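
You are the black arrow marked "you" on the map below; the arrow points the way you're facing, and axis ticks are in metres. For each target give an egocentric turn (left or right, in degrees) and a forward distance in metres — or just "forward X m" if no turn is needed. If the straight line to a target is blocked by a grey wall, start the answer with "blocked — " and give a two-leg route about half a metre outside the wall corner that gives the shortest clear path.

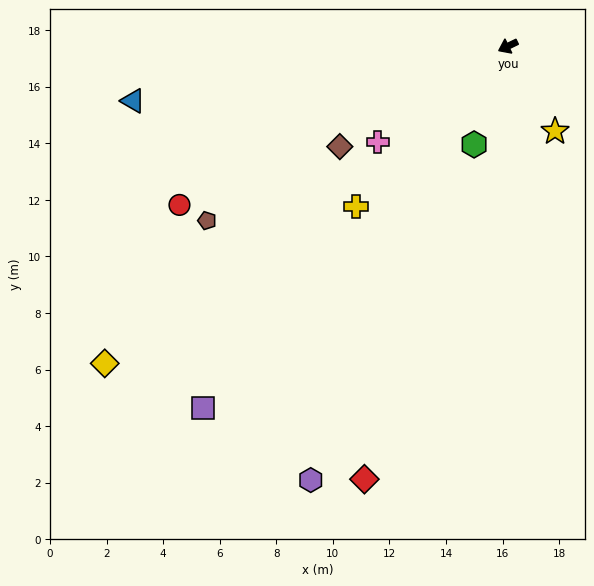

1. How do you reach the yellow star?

turn left 93°, forward 3.4 m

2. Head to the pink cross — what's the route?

turn left 10°, forward 5.7 m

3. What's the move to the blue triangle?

turn right 18°, forward 13.4 m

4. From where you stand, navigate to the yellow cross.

turn left 21°, forward 7.8 m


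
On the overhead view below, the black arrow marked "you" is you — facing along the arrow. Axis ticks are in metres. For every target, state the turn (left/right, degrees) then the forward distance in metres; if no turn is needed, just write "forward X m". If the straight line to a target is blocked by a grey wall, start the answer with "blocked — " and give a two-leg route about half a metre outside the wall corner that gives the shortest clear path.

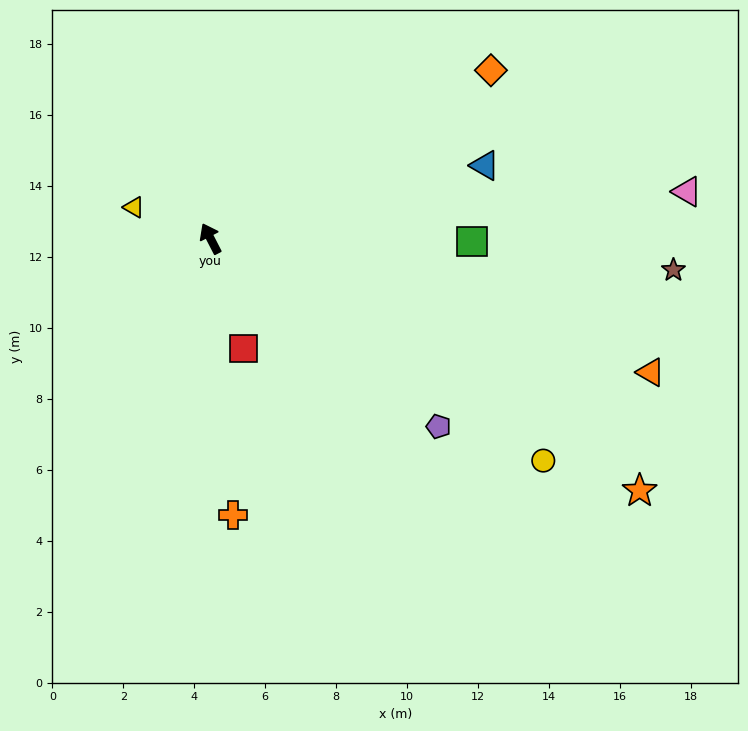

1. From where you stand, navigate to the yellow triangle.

turn left 41°, forward 2.3 m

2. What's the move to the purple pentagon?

turn right 157°, forward 8.3 m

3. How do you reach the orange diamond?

turn right 86°, forward 9.2 m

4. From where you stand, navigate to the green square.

turn right 118°, forward 7.4 m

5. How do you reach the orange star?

turn right 148°, forward 14.0 m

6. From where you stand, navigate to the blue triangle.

turn right 102°, forward 8.0 m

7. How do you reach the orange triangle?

turn right 134°, forward 13.0 m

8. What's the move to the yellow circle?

turn right 151°, forward 11.3 m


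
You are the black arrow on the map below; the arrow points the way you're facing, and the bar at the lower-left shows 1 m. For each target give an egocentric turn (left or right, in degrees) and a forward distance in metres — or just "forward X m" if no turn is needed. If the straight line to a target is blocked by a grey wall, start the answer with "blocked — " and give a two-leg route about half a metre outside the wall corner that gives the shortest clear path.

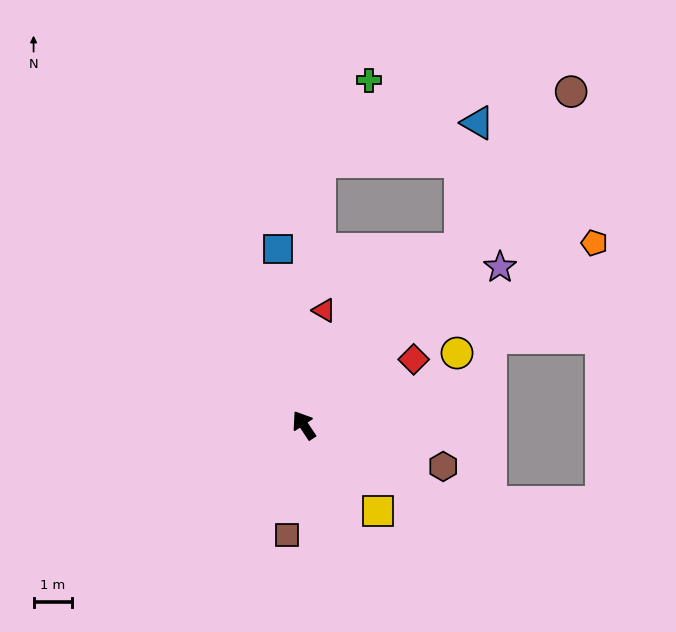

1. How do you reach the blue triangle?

blocked — turn right 75°, forward 6.1 m, then turn left 33°, forward 3.3 m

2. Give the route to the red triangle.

turn right 44°, forward 3.0 m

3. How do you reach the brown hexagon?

turn right 140°, forward 3.8 m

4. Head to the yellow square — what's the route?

turn right 173°, forward 2.9 m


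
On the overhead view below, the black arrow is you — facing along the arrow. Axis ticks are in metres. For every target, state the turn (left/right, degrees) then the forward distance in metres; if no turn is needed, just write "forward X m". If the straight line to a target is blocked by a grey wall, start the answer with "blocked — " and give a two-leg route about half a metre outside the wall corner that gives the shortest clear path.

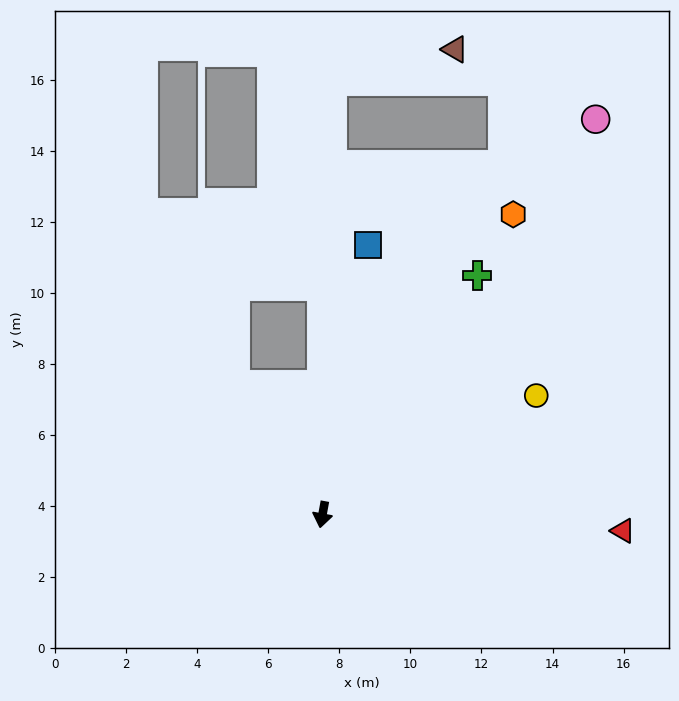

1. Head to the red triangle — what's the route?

turn left 97°, forward 8.5 m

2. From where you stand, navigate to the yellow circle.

turn left 130°, forward 6.9 m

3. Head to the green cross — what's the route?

turn left 157°, forward 8.0 m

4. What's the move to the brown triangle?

blocked — turn right 171°, forward 12.2 m, then turn right 74°, forward 3.6 m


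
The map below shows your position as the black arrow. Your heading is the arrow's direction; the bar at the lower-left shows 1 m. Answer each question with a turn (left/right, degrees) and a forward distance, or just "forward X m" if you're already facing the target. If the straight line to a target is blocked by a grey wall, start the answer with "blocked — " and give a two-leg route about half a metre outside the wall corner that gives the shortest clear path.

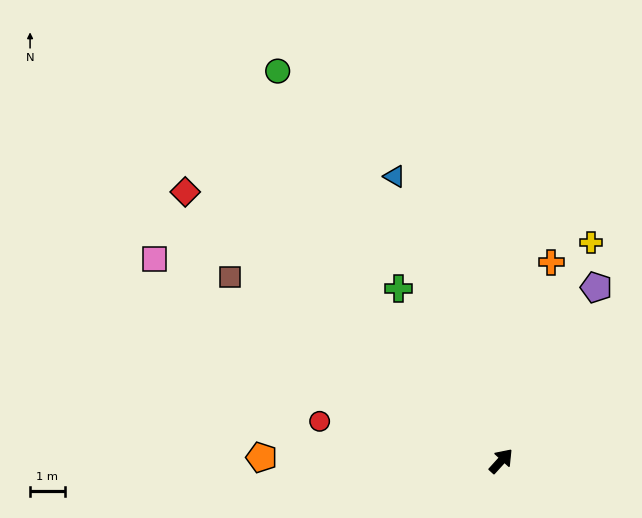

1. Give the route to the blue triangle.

turn left 63°, forward 8.7 m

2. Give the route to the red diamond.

turn left 92°, forward 11.9 m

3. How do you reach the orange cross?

turn left 28°, forward 5.9 m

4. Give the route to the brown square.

turn left 98°, forward 9.4 m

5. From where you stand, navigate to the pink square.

turn left 102°, forward 11.5 m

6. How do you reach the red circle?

turn left 120°, forward 5.3 m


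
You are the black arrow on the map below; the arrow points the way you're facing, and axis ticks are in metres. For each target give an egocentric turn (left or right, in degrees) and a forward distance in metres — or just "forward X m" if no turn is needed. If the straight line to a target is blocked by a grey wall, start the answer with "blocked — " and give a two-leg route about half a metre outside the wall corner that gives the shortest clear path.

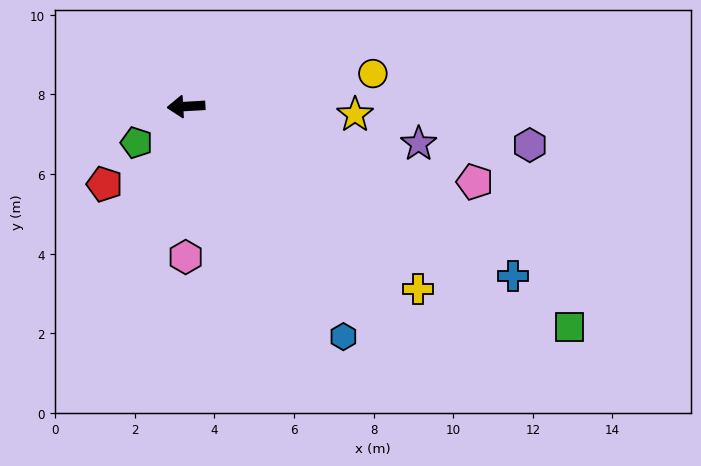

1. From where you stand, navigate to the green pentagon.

turn left 33°, forward 1.5 m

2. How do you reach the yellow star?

turn left 174°, forward 4.3 m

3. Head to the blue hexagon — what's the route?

turn left 121°, forward 7.0 m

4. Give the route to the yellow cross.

turn left 139°, forward 7.4 m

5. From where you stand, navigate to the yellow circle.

turn right 173°, forward 4.8 m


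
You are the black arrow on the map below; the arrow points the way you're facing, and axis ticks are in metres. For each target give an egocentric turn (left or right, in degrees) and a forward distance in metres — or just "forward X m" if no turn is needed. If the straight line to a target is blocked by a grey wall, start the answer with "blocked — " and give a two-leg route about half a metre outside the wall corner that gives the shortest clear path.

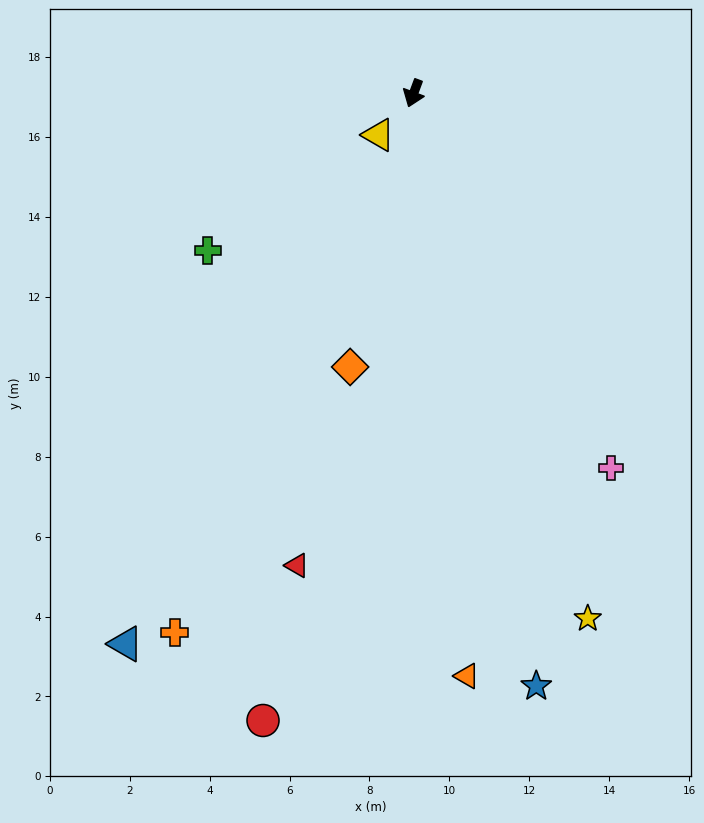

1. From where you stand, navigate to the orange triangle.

turn left 26°, forward 14.6 m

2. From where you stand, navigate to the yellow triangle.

turn right 20°, forward 1.4 m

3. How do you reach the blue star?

turn left 32°, forward 15.2 m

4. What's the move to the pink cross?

turn left 48°, forward 10.6 m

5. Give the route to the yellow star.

turn left 39°, forward 13.9 m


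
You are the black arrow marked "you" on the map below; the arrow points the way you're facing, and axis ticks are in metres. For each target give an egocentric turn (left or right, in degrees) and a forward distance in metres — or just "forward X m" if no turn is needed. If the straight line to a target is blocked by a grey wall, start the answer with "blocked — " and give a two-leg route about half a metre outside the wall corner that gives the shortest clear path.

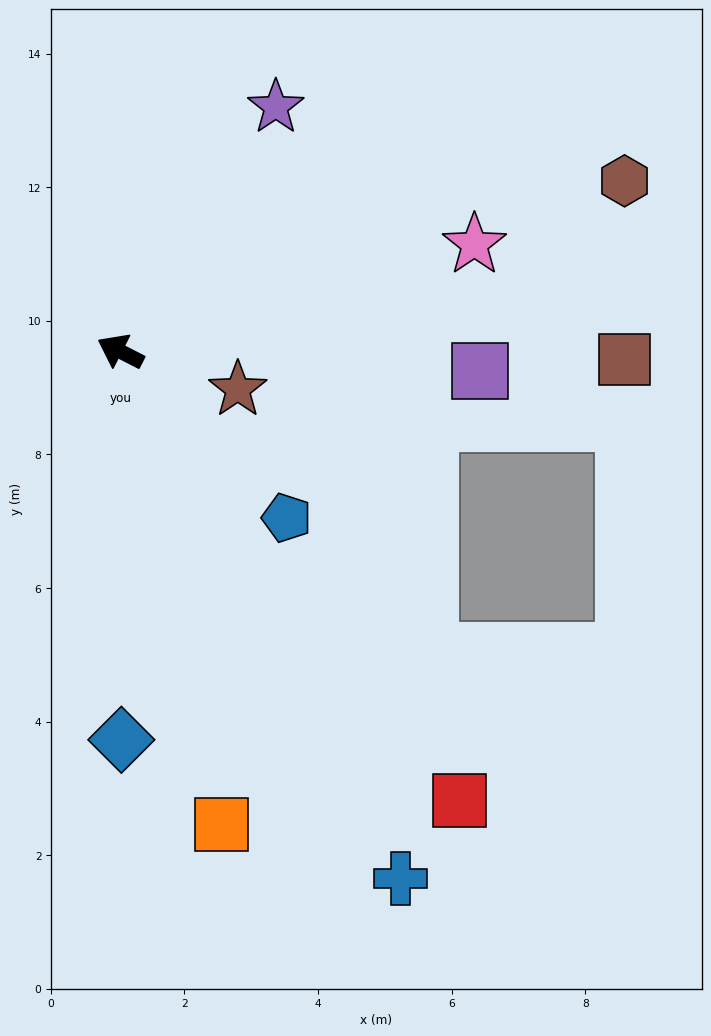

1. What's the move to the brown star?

turn right 171°, forward 1.8 m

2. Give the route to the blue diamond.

turn left 117°, forward 5.8 m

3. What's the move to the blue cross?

turn left 145°, forward 8.9 m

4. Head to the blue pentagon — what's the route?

turn left 162°, forward 3.5 m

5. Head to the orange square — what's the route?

turn left 129°, forward 7.2 m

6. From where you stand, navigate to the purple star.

turn right 95°, forward 4.3 m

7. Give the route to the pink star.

turn right 136°, forward 5.5 m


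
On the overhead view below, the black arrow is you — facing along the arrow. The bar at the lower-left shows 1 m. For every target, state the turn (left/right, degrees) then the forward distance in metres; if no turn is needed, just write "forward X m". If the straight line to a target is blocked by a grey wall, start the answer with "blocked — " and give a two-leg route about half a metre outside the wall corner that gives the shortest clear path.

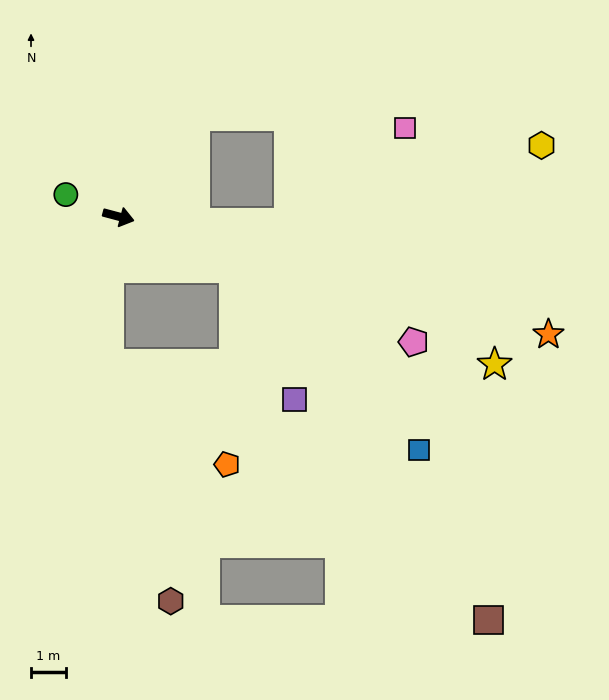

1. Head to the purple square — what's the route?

blocked — turn right 9°, forward 3.6 m, then turn right 41°, forward 4.1 m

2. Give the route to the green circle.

turn left 172°, forward 1.6 m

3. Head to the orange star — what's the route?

forward 12.8 m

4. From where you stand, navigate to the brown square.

blocked — turn right 9°, forward 3.6 m, then turn right 30°, forward 12.4 m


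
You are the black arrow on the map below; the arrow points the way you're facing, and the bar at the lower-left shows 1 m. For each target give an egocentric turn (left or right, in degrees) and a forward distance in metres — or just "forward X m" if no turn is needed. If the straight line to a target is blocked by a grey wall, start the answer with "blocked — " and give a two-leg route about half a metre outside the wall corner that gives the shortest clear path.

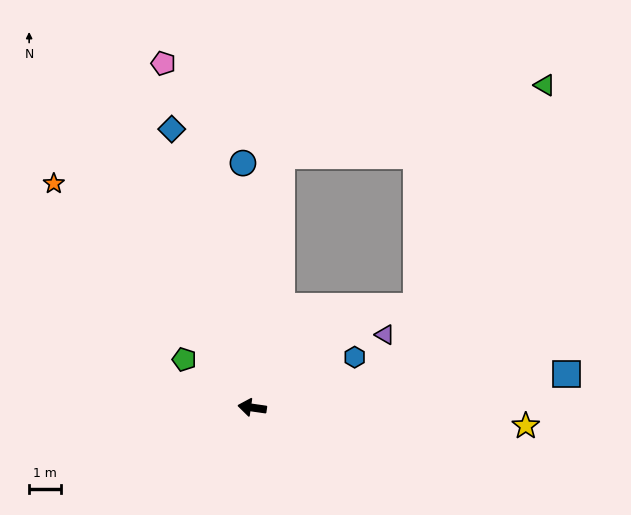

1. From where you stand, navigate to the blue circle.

turn right 80°, forward 7.6 m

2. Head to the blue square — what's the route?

turn right 166°, forward 9.8 m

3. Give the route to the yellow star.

turn right 176°, forward 8.5 m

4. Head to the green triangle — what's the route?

blocked — turn right 88°, forward 7.9 m, then turn right 69°, forward 8.5 m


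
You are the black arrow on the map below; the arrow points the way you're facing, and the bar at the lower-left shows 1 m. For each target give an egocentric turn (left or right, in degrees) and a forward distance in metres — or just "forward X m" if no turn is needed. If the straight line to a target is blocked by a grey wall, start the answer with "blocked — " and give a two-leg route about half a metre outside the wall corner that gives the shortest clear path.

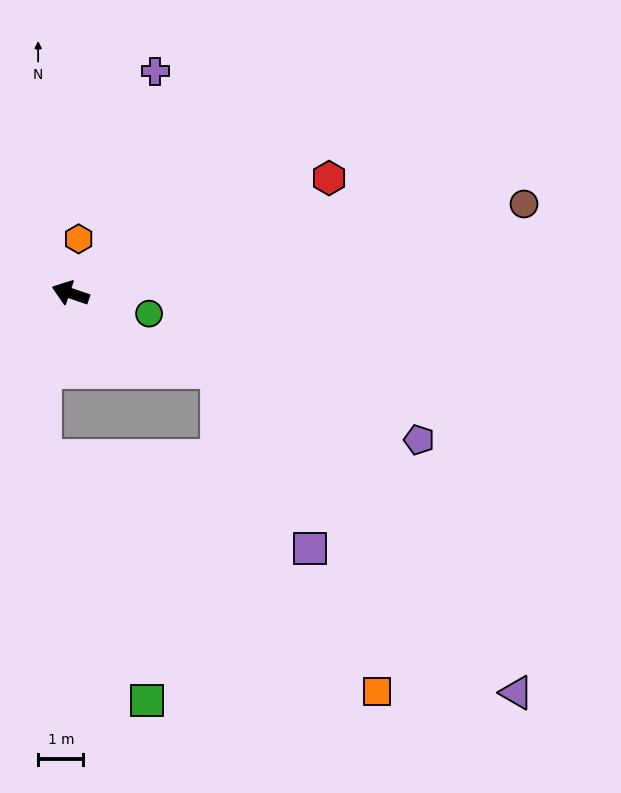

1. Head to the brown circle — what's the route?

turn right 150°, forward 10.2 m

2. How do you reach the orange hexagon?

turn right 80°, forward 1.2 m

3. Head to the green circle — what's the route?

turn right 176°, forward 1.8 m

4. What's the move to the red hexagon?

turn right 137°, forward 6.3 m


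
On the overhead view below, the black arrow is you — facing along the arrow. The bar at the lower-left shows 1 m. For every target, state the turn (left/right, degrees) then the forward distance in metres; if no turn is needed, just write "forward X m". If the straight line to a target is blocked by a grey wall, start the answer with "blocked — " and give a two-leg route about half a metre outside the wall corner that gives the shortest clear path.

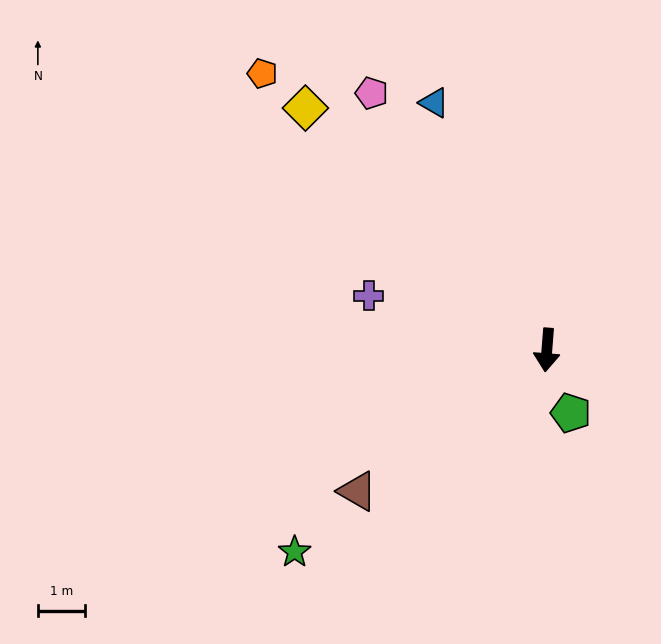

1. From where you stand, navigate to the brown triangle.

turn right 49°, forward 5.0 m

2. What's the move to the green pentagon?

turn left 25°, forward 1.4 m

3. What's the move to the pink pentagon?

turn right 141°, forward 6.6 m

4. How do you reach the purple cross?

turn right 102°, forward 4.0 m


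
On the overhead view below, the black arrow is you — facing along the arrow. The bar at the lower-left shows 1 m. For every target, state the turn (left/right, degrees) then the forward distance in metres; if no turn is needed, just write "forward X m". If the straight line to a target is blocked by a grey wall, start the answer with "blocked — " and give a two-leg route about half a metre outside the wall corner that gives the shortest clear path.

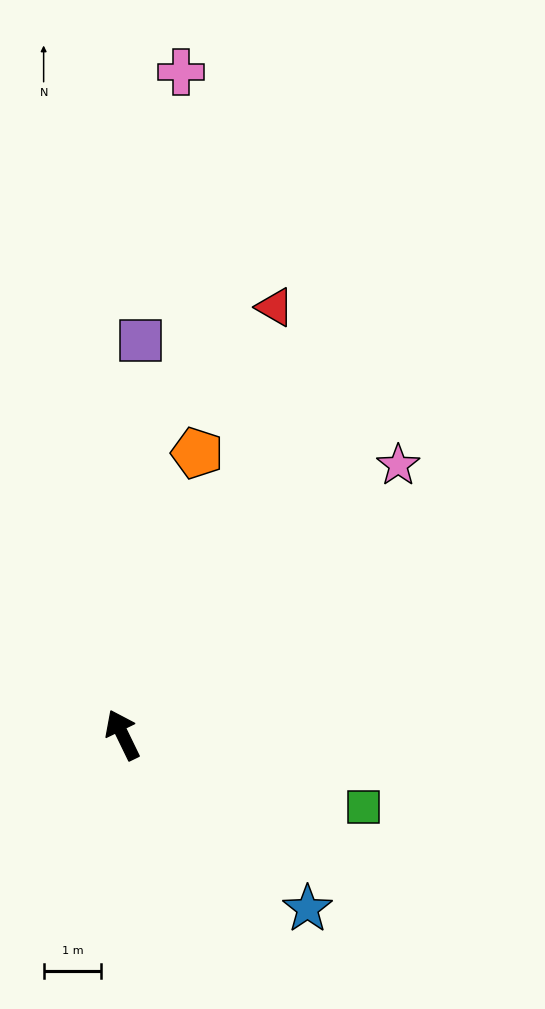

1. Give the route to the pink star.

turn right 72°, forward 6.7 m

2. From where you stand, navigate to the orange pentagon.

turn right 41°, forward 5.1 m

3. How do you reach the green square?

turn right 133°, forward 4.4 m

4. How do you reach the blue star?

turn right 159°, forward 4.4 m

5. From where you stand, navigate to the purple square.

turn right 29°, forward 6.8 m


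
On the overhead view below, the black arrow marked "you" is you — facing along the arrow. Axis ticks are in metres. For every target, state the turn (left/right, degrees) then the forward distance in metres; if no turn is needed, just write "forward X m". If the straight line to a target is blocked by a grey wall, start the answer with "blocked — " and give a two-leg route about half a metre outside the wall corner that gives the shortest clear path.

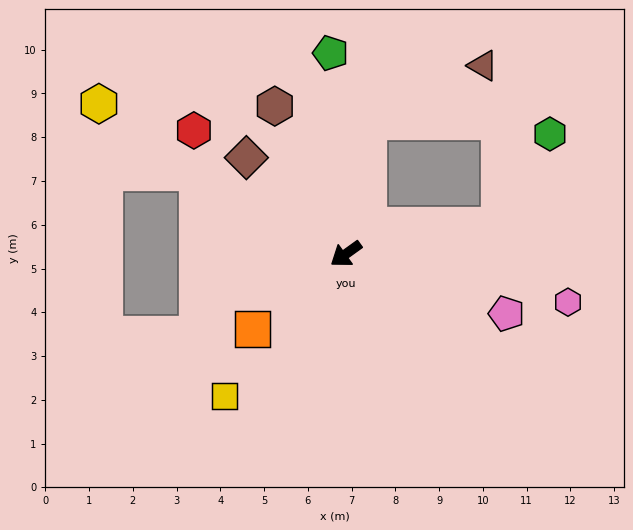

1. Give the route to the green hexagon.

blocked — turn left 155°, forward 3.6 m, then turn left 51°, forward 2.4 m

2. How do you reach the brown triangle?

blocked — turn right 135°, forward 3.1 m, then turn right 55°, forward 2.9 m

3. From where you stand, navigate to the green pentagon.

turn right 121°, forward 4.6 m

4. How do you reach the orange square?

turn left 3°, forward 2.7 m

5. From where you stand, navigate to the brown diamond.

turn right 80°, forward 3.2 m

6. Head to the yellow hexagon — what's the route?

turn right 67°, forward 6.6 m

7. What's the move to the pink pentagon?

turn left 124°, forward 3.9 m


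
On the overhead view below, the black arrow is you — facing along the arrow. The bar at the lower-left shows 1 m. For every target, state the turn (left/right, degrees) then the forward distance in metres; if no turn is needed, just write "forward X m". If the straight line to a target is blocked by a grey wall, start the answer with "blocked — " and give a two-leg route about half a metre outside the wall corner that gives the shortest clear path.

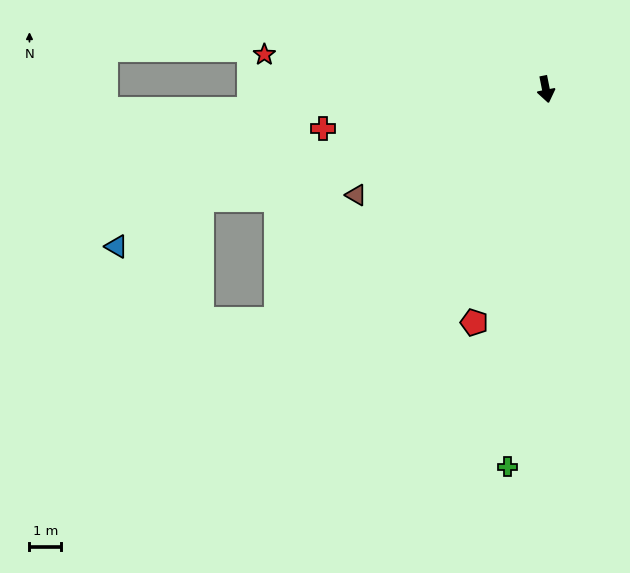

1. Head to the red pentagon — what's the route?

turn right 28°, forward 7.7 m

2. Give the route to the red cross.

turn right 91°, forward 7.2 m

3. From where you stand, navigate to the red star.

turn right 108°, forward 9.0 m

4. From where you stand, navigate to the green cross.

turn right 17°, forward 12.0 m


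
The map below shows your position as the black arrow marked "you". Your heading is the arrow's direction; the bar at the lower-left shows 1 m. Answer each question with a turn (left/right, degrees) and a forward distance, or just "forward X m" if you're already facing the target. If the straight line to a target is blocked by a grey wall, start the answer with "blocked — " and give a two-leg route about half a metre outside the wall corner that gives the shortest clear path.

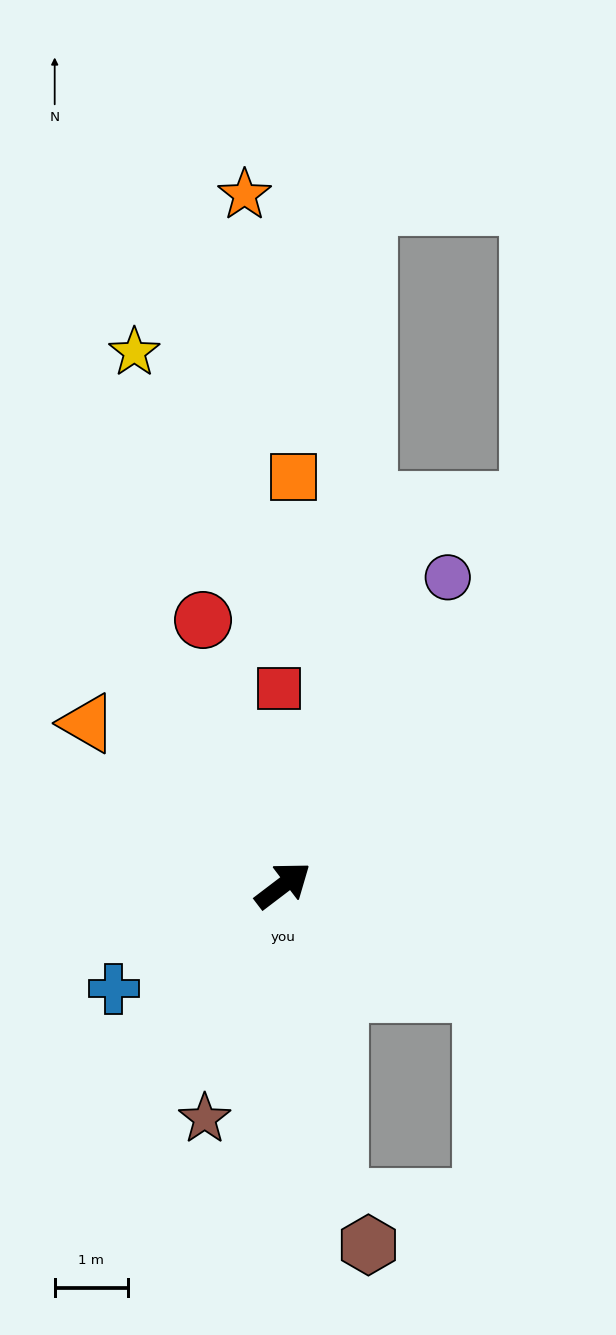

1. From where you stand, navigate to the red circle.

turn left 70°, forward 3.8 m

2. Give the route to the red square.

turn left 54°, forward 2.7 m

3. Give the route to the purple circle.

turn left 25°, forward 4.8 m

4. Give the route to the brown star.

turn right 146°, forward 3.4 m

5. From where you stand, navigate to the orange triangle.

turn left 103°, forward 3.5 m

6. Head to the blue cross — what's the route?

turn left 174°, forward 2.7 m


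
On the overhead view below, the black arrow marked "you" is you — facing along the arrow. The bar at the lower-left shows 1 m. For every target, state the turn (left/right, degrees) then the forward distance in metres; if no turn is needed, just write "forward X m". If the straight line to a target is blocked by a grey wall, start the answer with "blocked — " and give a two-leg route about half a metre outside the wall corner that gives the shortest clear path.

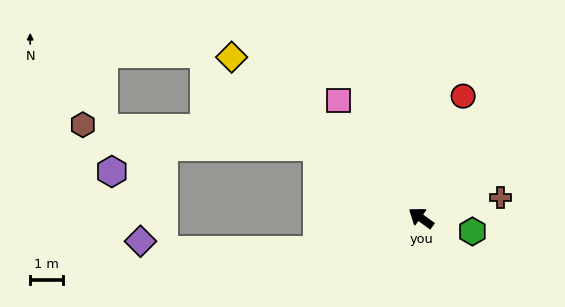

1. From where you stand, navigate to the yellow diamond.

turn right 4°, forward 7.5 m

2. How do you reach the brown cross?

turn right 130°, forward 2.5 m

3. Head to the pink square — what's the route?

turn right 19°, forward 4.3 m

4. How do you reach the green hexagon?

turn right 159°, forward 1.6 m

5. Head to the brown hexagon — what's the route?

blocked — forward 3.8 m, then turn left 31°, forward 7.1 m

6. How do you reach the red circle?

turn right 73°, forward 3.9 m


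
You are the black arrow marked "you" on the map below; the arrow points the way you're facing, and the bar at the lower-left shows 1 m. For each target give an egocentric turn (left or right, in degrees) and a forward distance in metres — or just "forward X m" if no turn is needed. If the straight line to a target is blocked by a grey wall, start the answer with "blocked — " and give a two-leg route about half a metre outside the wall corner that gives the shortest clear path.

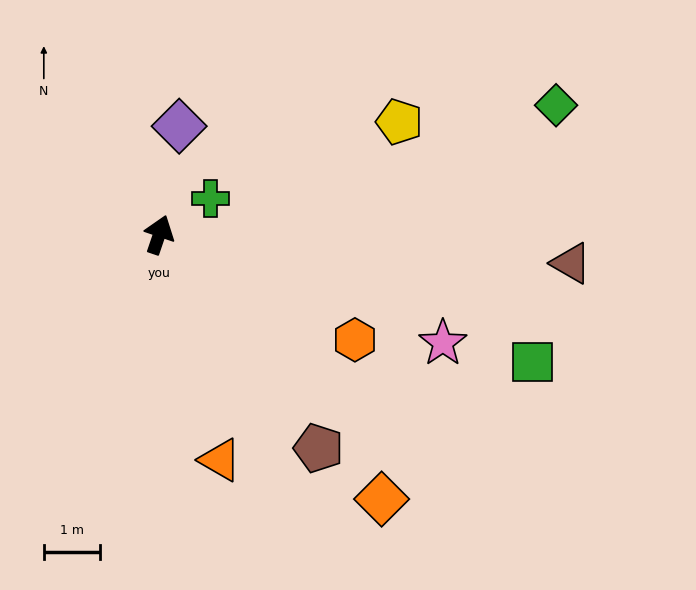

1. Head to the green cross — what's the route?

turn right 36°, forward 1.1 m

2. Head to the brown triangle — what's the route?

turn right 75°, forward 7.3 m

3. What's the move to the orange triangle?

turn right 146°, forward 4.1 m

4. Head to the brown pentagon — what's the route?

turn right 124°, forward 4.7 m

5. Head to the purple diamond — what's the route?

turn left 8°, forward 2.0 m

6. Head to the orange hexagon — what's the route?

turn right 99°, forward 3.9 m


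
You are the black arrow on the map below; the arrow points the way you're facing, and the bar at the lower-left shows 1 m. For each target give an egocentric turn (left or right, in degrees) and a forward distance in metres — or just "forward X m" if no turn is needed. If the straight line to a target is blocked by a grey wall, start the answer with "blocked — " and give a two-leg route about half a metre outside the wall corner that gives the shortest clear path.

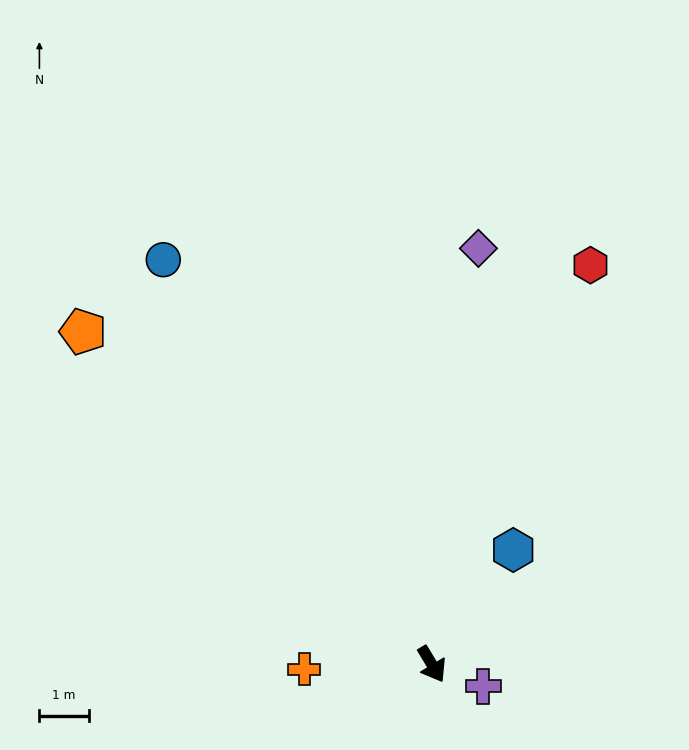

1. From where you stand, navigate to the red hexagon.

turn left 127°, forward 8.7 m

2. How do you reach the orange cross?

turn right 119°, forward 2.6 m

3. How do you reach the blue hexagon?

turn left 114°, forward 2.8 m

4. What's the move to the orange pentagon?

turn right 165°, forward 9.7 m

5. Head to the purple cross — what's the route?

turn left 36°, forward 1.1 m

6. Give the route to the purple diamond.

turn left 143°, forward 8.5 m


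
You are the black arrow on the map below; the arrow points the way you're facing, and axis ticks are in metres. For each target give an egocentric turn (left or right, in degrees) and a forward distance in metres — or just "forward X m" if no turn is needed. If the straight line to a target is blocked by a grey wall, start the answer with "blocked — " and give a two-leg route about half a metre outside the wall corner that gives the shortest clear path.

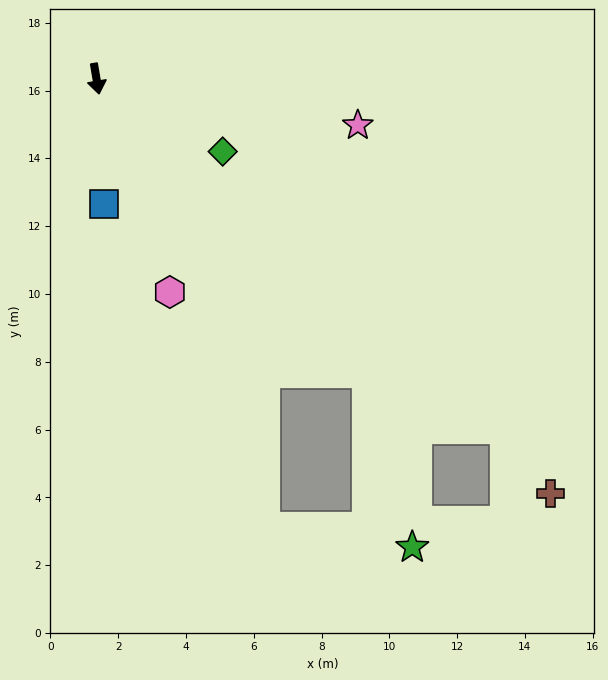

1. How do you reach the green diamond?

turn left 50°, forward 4.3 m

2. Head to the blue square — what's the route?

turn right 6°, forward 3.7 m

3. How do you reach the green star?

blocked — turn left 33°, forward 11.8 m, then turn right 28°, forward 5.3 m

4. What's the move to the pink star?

turn left 70°, forward 7.8 m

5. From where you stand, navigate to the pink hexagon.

turn left 9°, forward 6.7 m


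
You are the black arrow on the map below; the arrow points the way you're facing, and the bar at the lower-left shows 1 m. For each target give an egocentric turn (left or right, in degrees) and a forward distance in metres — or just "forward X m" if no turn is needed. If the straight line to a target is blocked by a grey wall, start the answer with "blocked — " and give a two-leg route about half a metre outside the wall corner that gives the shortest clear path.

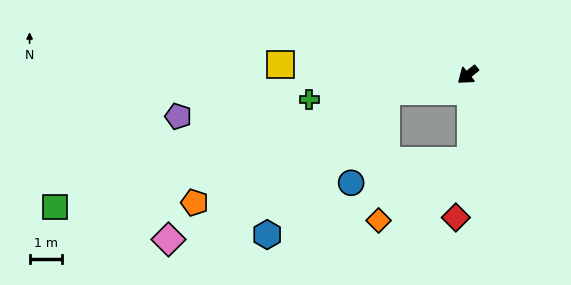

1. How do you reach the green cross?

turn right 30°, forward 4.9 m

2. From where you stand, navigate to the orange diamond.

blocked — turn right 27°, forward 2.5 m, then turn left 74°, forward 4.0 m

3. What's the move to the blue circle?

blocked — turn right 27°, forward 2.5 m, then turn left 57°, forward 3.0 m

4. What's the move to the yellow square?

turn right 42°, forward 5.7 m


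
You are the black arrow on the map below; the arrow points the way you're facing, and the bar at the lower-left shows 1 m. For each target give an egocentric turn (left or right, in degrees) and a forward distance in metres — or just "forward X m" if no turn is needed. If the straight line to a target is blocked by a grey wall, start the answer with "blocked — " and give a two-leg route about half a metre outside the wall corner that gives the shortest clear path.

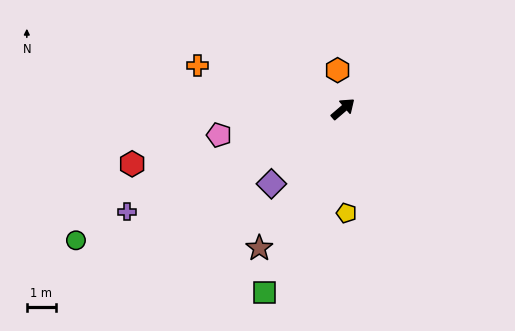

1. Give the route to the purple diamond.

turn right 174°, forward 3.5 m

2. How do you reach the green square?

turn right 154°, forward 6.8 m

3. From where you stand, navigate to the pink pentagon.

turn left 151°, forward 4.3 m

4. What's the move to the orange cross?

turn left 123°, forward 5.2 m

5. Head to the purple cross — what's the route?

turn left 165°, forward 8.2 m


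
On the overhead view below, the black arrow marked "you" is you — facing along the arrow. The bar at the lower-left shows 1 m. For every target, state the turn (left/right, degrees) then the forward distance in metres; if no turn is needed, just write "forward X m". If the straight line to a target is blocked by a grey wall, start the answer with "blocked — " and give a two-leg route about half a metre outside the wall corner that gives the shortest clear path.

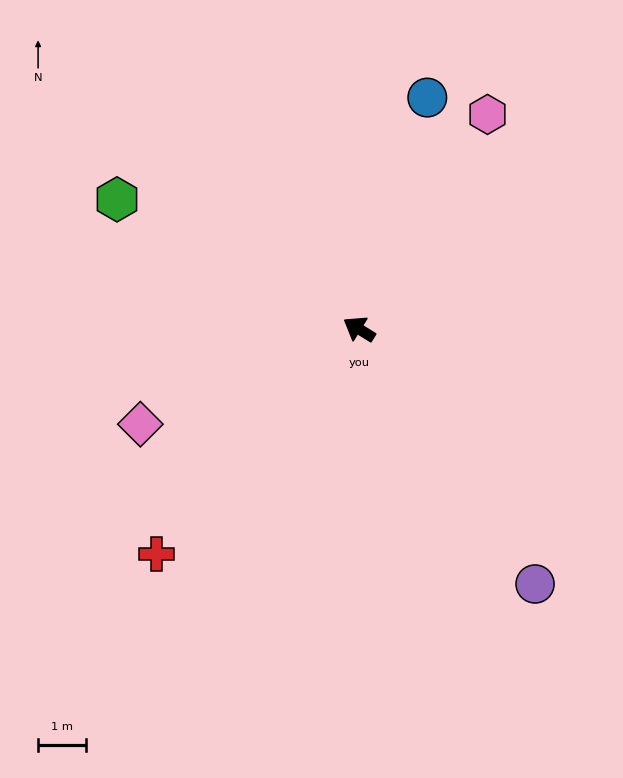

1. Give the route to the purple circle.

turn left 156°, forward 6.4 m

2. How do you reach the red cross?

turn left 80°, forward 6.3 m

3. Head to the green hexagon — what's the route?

turn left 4°, forward 5.7 m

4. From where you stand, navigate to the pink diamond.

turn left 55°, forward 4.9 m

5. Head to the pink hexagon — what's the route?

turn right 89°, forward 5.2 m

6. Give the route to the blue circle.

turn right 75°, forward 5.0 m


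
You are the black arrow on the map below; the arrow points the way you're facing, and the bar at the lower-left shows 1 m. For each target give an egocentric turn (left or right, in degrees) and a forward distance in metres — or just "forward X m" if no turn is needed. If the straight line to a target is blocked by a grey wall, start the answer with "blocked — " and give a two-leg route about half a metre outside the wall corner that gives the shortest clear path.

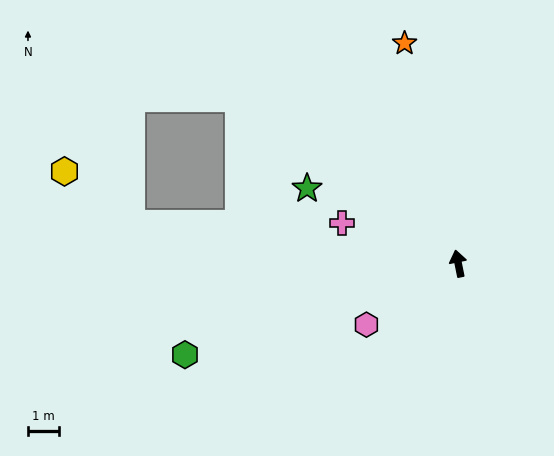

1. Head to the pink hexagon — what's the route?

turn left 112°, forward 3.6 m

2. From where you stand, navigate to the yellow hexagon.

blocked — turn left 72°, forward 10.6 m, then turn right 31°, forward 2.8 m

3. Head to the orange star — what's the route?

turn left 2°, forward 7.3 m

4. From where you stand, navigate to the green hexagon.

turn left 97°, forward 9.3 m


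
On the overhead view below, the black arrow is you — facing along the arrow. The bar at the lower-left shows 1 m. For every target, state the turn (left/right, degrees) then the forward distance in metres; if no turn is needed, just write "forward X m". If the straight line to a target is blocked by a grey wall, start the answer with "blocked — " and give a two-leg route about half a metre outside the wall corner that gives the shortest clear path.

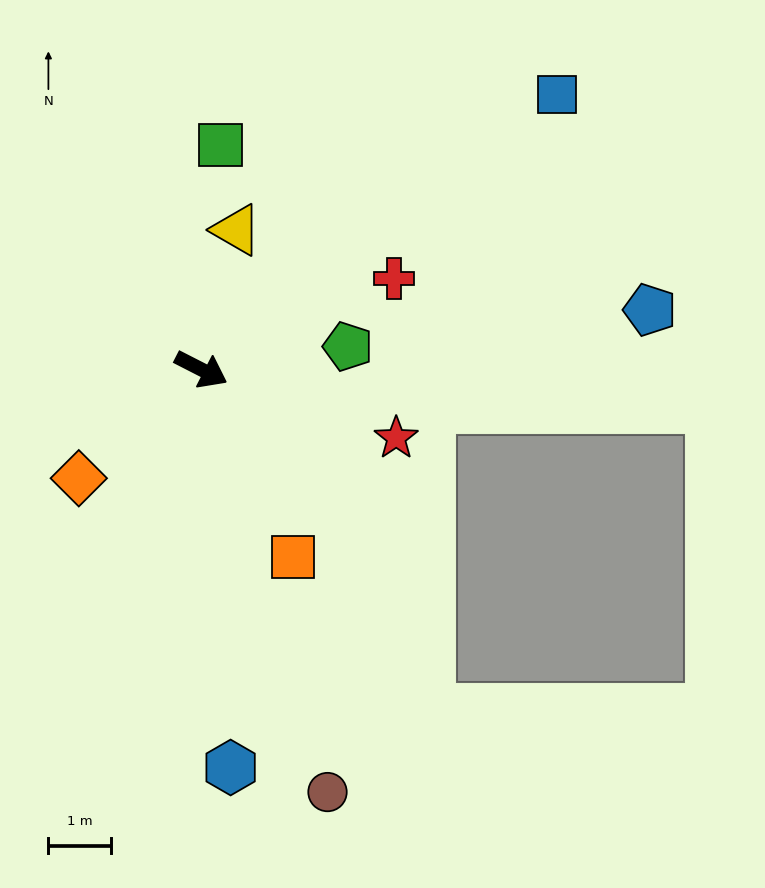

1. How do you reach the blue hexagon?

turn right 59°, forward 6.3 m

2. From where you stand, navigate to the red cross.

turn left 52°, forward 3.4 m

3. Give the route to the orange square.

turn right 37°, forward 3.3 m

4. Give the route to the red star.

turn left 8°, forward 3.3 m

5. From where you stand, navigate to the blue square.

turn left 65°, forward 7.1 m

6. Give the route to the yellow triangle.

turn left 103°, forward 2.3 m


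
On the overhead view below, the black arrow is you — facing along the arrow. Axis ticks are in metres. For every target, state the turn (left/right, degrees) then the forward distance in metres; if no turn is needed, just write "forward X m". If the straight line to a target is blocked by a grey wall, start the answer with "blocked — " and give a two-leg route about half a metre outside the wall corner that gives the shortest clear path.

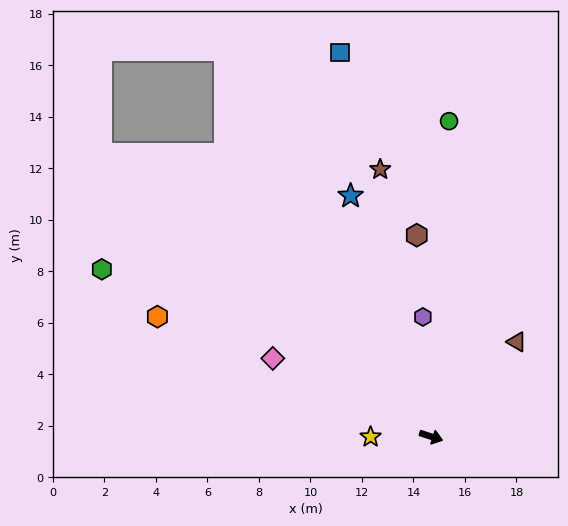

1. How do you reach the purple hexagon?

turn left 112°, forward 4.7 m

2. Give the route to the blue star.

turn left 126°, forward 9.9 m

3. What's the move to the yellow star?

turn right 162°, forward 2.4 m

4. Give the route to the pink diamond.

turn left 172°, forward 6.9 m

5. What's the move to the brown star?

turn left 119°, forward 10.6 m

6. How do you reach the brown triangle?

turn left 66°, forward 5.0 m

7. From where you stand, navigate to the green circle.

turn left 105°, forward 12.3 m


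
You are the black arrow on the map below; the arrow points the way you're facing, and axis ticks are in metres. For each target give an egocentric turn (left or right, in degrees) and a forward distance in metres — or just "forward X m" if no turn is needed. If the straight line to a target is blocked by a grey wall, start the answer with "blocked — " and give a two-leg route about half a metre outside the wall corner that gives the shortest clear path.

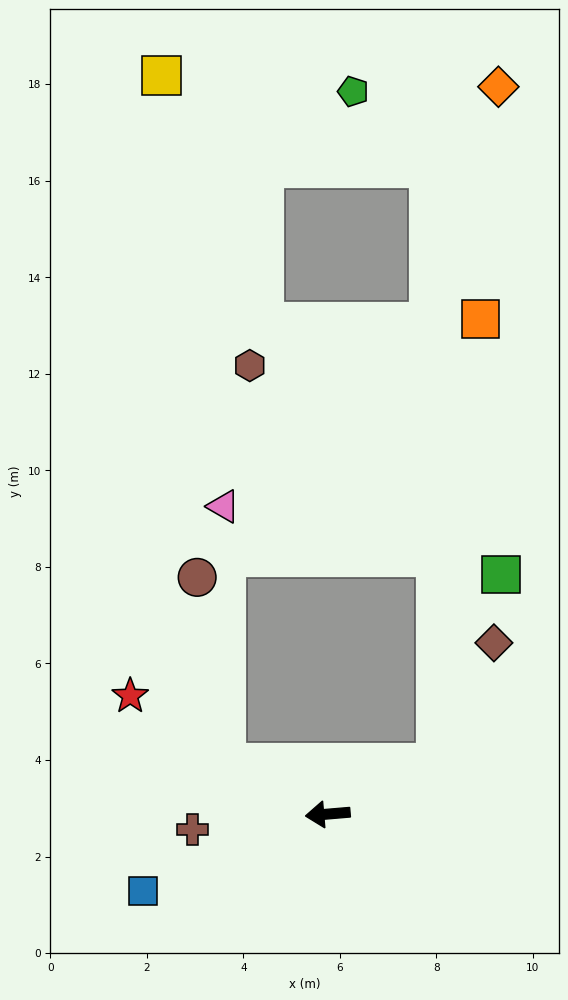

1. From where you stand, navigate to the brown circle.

blocked — turn right 31°, forward 2.4 m, then turn right 55°, forward 3.9 m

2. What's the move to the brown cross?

forward 2.8 m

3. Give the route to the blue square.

turn left 18°, forward 4.1 m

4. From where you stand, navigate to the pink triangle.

blocked — turn right 31°, forward 2.4 m, then turn right 63°, forward 5.3 m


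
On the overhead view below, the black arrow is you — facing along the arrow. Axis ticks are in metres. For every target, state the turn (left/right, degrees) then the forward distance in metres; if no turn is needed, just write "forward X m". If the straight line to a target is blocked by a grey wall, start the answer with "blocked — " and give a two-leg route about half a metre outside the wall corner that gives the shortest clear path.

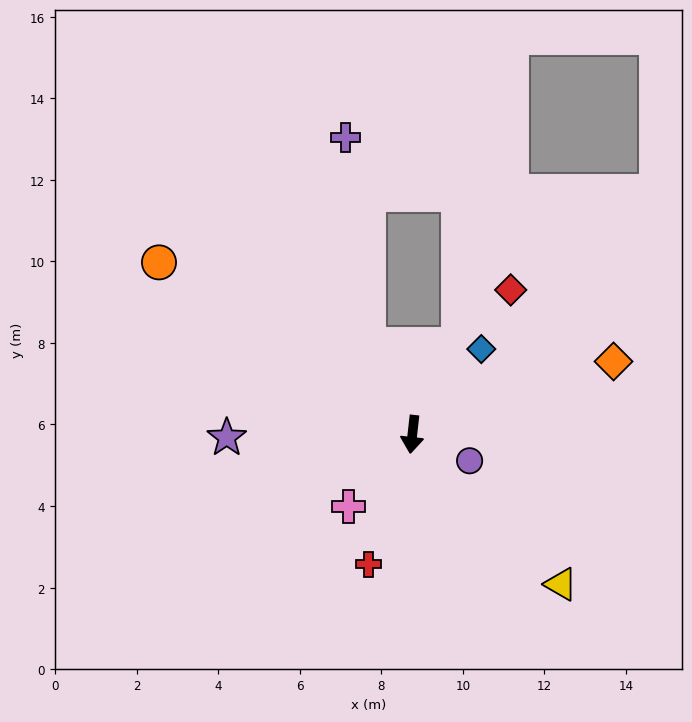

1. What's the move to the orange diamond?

turn left 116°, forward 5.2 m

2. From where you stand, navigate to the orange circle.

turn right 118°, forward 7.5 m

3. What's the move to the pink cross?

turn right 35°, forward 2.4 m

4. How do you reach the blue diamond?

turn left 147°, forward 2.7 m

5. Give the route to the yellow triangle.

turn left 51°, forward 5.2 m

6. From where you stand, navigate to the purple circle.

turn left 72°, forward 1.5 m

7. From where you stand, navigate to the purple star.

turn right 83°, forward 4.6 m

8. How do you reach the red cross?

turn right 12°, forward 3.4 m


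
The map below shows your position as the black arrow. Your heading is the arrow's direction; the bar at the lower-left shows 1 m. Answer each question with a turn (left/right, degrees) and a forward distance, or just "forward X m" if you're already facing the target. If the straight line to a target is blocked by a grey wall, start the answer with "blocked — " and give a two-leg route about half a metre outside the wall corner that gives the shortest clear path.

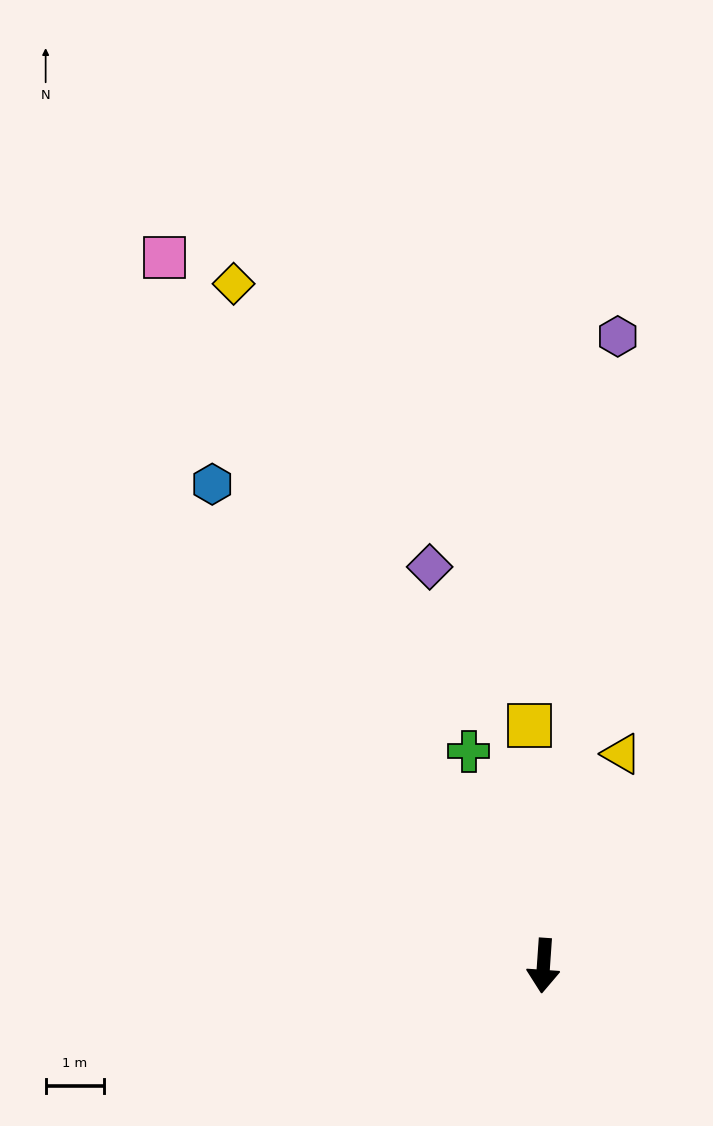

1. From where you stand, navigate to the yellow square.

turn right 173°, forward 4.1 m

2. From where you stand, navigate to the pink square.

turn right 148°, forward 13.7 m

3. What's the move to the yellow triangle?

turn left 164°, forward 3.8 m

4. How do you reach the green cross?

turn right 157°, forward 3.9 m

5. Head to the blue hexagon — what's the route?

turn right 142°, forward 9.9 m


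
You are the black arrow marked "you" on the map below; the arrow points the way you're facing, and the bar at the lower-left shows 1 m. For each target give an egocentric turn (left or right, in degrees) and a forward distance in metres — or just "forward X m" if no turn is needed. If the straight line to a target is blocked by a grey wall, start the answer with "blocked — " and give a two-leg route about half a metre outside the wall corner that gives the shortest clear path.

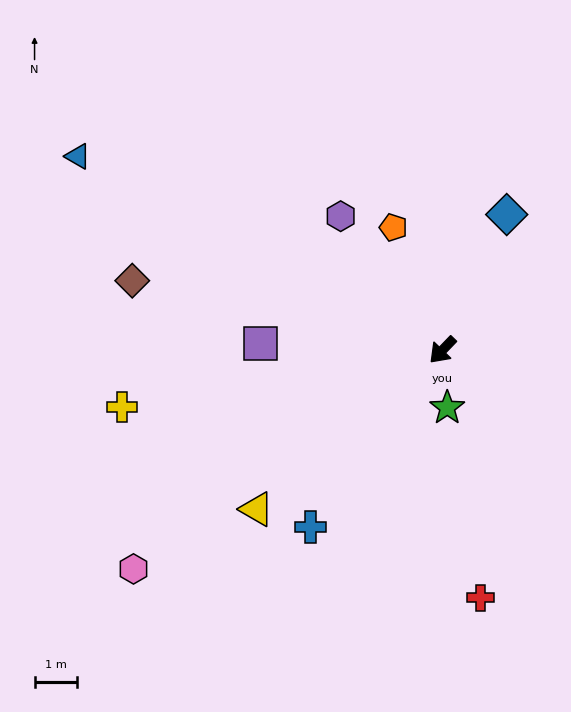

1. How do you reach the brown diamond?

turn right 59°, forward 7.5 m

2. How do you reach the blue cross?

turn left 7°, forward 5.2 m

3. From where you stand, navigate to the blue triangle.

turn right 74°, forward 9.7 m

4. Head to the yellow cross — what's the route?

turn right 36°, forward 7.7 m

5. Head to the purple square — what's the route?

turn right 48°, forward 4.3 m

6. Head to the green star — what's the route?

turn left 49°, forward 1.4 m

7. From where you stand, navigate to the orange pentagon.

turn right 114°, forward 3.1 m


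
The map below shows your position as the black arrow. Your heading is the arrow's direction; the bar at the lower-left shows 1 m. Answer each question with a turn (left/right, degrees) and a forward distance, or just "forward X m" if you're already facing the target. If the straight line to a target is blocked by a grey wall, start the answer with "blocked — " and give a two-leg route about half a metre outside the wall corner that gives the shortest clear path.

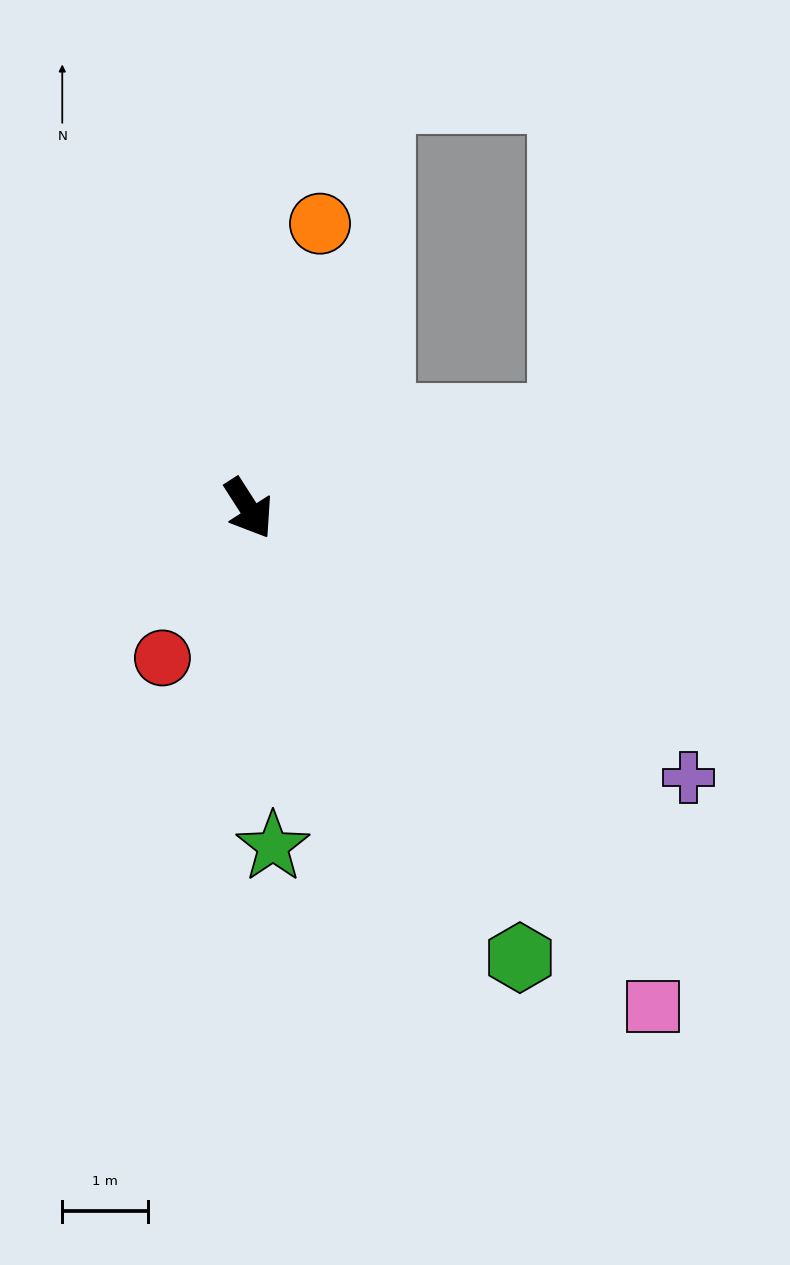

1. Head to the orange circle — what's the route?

turn left 133°, forward 3.4 m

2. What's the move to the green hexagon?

forward 6.1 m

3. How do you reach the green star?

turn right 29°, forward 3.9 m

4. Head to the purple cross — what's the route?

turn left 26°, forward 6.0 m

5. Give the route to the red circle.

turn right 63°, forward 2.0 m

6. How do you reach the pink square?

turn left 6°, forward 7.5 m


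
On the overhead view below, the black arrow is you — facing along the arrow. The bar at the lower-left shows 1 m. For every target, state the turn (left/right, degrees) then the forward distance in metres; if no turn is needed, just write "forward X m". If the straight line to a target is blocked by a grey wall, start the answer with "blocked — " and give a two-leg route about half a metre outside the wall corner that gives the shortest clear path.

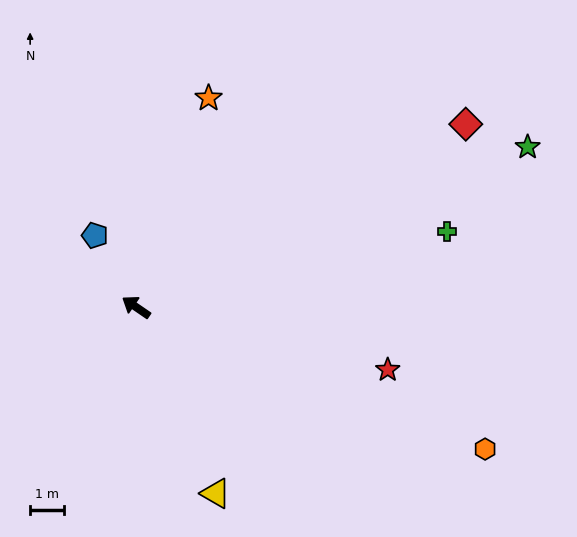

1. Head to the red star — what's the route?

turn right 160°, forward 7.7 m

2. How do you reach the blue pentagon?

turn right 26°, forward 2.5 m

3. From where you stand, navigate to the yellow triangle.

turn left 148°, forward 6.0 m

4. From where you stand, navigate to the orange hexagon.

turn right 168°, forward 11.2 m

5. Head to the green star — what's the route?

turn right 123°, forward 12.6 m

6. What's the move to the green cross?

turn right 132°, forward 9.5 m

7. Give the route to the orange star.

turn right 75°, forward 6.6 m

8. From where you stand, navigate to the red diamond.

turn right 117°, forward 11.2 m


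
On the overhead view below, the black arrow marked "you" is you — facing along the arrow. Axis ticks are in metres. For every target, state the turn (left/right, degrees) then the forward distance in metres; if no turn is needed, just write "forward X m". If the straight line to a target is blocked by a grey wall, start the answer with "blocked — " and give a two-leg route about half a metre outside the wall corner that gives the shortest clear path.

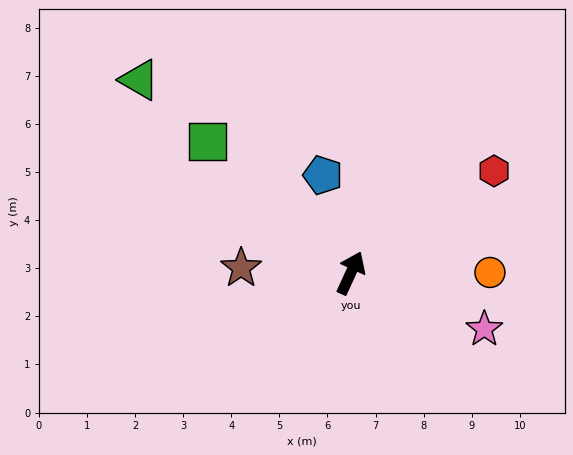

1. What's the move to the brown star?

turn left 112°, forward 2.3 m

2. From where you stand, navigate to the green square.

turn left 72°, forward 4.1 m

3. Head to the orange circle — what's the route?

turn right 65°, forward 2.9 m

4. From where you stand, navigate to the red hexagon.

turn right 30°, forward 3.7 m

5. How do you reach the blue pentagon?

turn left 41°, forward 2.1 m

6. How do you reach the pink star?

turn right 88°, forward 3.0 m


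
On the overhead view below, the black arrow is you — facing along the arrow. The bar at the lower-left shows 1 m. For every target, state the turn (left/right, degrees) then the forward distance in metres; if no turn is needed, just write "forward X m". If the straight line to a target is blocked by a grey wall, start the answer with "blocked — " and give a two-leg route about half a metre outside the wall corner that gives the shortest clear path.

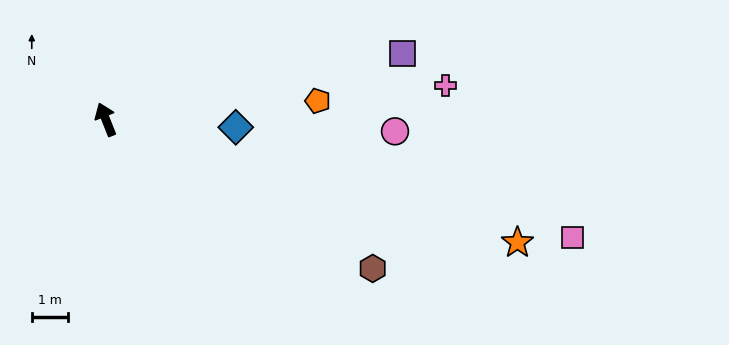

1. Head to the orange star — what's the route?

turn right 128°, forward 11.8 m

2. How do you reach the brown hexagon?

turn right 141°, forward 8.4 m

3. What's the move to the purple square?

turn right 99°, forward 8.3 m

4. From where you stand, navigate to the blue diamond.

turn right 115°, forward 3.6 m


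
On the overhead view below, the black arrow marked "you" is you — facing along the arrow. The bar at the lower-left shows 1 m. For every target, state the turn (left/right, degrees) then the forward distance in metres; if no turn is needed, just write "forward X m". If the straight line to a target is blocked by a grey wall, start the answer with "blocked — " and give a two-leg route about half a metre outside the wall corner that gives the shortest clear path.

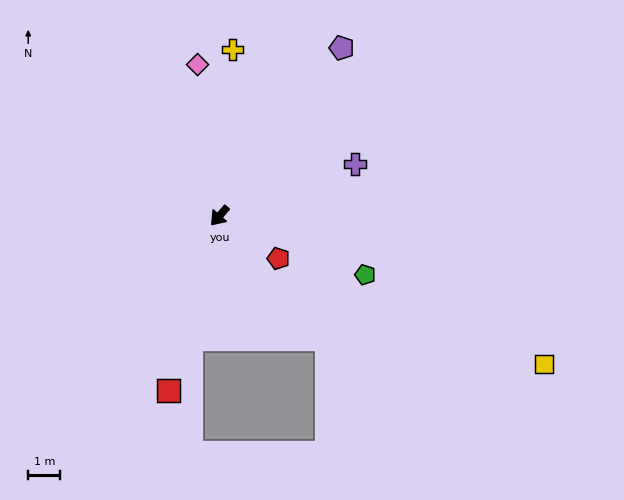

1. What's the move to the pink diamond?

turn right 131°, forward 4.7 m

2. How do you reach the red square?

turn left 25°, forward 5.6 m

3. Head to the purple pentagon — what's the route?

turn right 175°, forward 6.4 m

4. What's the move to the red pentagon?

turn left 95°, forward 2.3 m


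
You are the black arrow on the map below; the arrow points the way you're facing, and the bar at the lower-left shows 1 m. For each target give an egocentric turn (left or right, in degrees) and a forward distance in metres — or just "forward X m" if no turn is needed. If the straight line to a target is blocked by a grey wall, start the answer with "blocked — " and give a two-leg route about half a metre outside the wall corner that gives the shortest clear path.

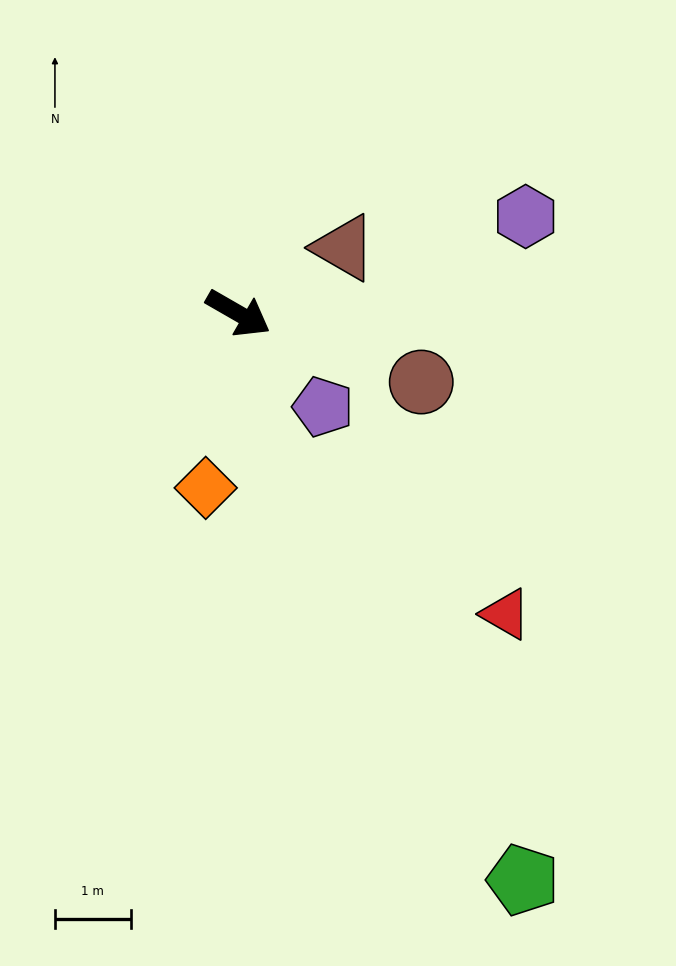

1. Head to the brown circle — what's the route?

turn left 9°, forward 2.6 m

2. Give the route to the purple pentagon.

turn right 18°, forward 1.7 m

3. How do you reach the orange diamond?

turn right 71°, forward 2.3 m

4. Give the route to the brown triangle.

turn left 62°, forward 1.6 m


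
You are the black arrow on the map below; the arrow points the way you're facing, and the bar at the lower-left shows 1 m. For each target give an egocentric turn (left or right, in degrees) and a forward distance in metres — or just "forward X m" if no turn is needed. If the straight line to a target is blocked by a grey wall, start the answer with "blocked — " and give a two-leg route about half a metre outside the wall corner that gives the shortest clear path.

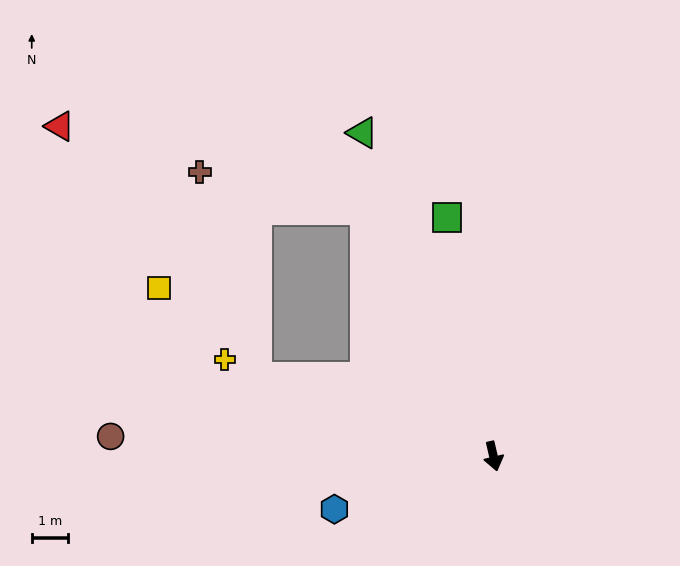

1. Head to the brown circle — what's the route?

turn right 106°, forward 10.6 m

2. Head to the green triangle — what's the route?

turn right 171°, forward 9.7 m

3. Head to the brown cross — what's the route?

blocked — turn right 166°, forward 7.7 m, then turn left 50°, forward 4.7 m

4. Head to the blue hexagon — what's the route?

turn right 85°, forward 4.7 m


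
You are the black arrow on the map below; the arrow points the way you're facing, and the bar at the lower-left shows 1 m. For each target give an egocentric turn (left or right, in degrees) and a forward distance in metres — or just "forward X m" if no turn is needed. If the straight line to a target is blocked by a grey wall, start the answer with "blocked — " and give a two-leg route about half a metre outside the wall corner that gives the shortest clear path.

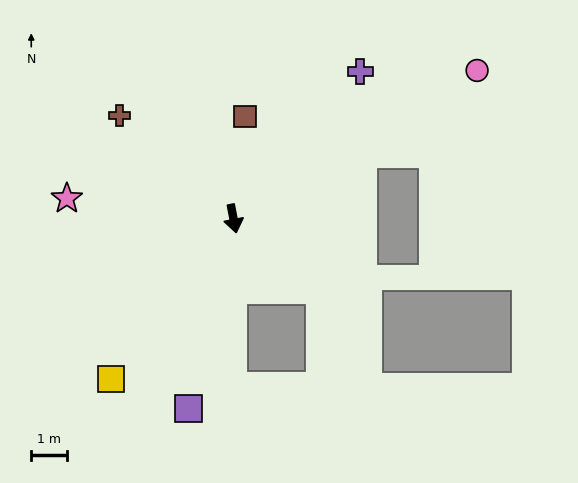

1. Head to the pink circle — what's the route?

turn left 110°, forward 8.0 m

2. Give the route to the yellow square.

turn right 48°, forward 5.7 m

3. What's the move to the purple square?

turn right 24°, forward 5.5 m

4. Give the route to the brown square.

turn left 163°, forward 2.9 m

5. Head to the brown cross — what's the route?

turn right 143°, forward 4.3 m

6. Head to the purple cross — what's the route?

turn left 128°, forward 5.5 m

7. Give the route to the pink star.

turn right 108°, forward 4.7 m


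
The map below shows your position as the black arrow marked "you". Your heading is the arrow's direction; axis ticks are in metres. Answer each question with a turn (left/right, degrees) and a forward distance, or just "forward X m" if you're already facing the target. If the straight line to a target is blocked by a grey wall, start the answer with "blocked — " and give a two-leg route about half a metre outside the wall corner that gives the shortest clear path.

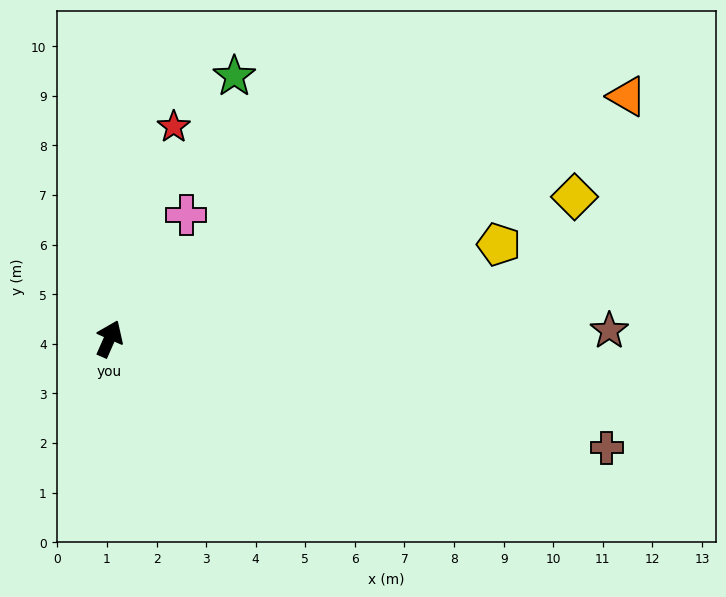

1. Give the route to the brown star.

turn right 65°, forward 10.1 m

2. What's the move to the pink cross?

turn right 8°, forward 2.9 m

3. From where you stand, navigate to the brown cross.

turn right 79°, forward 10.3 m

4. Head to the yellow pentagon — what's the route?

turn right 53°, forward 8.1 m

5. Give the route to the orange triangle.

turn right 41°, forward 11.5 m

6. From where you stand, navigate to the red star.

turn left 7°, forward 4.5 m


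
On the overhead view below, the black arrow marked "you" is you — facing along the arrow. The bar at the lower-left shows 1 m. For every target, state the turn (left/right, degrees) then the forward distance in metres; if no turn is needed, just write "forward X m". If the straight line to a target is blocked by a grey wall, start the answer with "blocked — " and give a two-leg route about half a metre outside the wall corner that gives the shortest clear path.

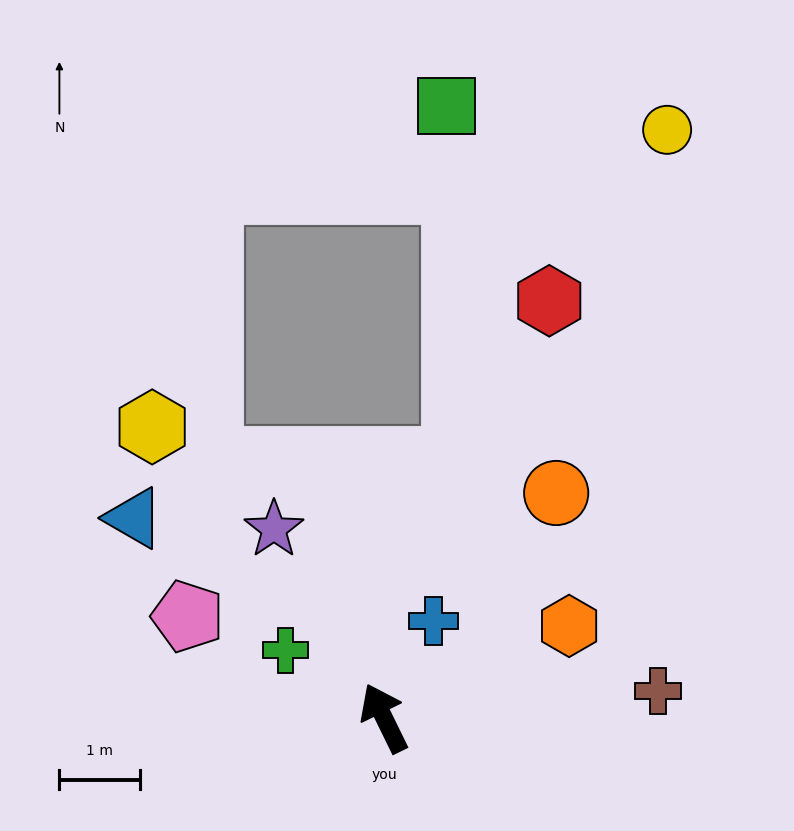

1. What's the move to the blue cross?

turn right 53°, forward 1.4 m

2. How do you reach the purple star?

turn left 4°, forward 2.7 m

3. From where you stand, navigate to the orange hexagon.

turn right 90°, forward 2.6 m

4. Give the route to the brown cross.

turn right 110°, forward 3.4 m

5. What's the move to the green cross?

turn left 30°, forward 1.5 m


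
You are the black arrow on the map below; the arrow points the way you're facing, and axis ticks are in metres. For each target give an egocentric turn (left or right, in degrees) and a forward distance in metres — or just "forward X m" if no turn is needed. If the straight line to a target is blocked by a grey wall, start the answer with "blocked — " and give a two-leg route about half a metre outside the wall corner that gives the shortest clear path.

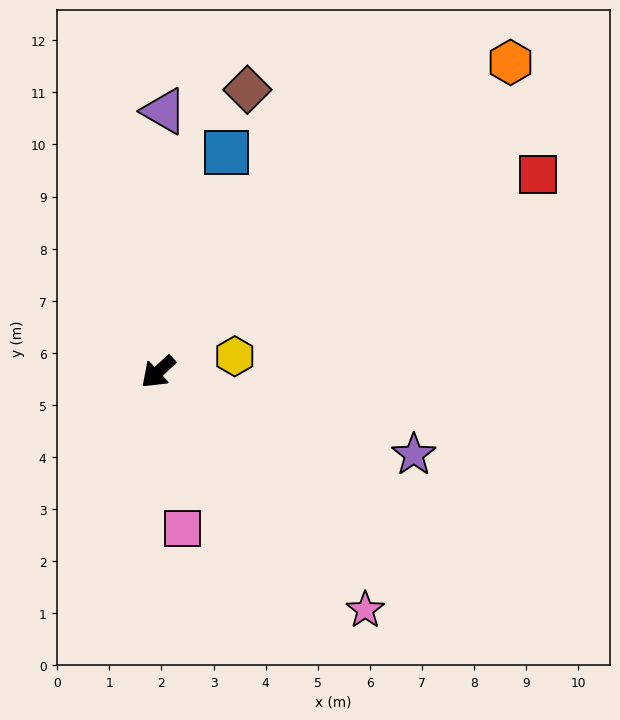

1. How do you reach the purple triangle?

turn right 134°, forward 5.0 m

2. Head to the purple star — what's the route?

turn left 119°, forward 5.2 m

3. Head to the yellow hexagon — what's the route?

turn left 149°, forward 1.5 m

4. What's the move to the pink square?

turn left 56°, forward 3.0 m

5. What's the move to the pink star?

turn left 88°, forward 6.1 m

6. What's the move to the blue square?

turn right 150°, forward 4.4 m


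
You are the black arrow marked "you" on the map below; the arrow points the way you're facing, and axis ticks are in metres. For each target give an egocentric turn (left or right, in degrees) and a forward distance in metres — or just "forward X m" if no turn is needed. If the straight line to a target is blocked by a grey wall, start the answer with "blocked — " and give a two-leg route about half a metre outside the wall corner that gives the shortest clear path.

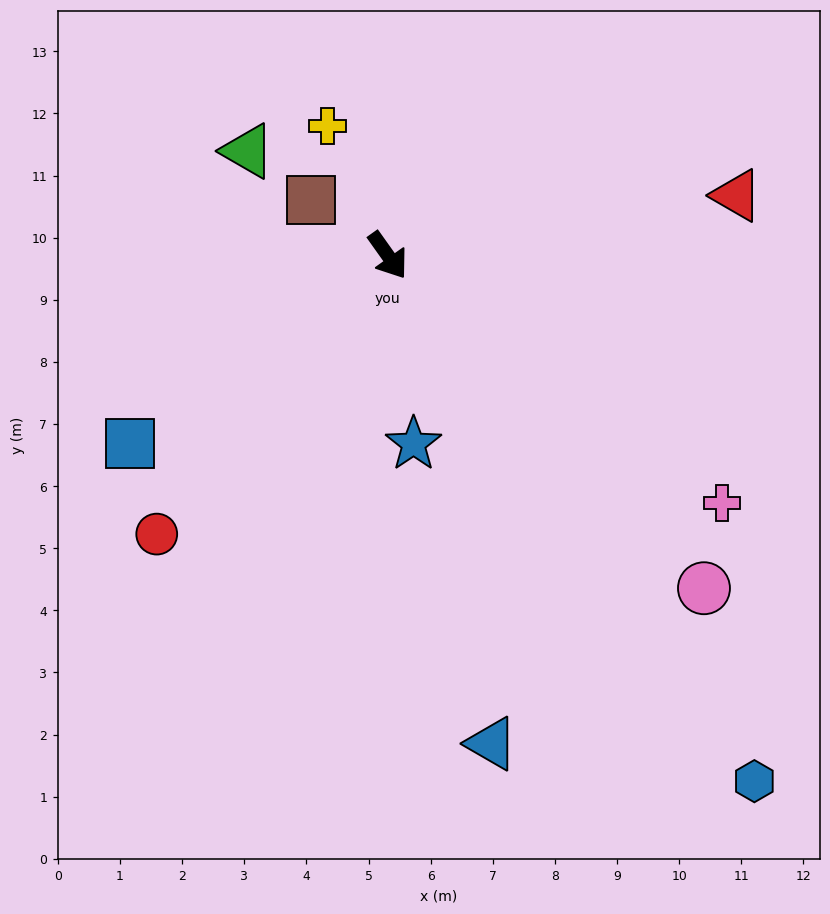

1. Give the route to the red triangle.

turn left 64°, forward 5.7 m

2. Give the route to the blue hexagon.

forward 10.3 m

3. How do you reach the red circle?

turn right 75°, forward 5.8 m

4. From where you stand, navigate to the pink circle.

turn left 8°, forward 7.4 m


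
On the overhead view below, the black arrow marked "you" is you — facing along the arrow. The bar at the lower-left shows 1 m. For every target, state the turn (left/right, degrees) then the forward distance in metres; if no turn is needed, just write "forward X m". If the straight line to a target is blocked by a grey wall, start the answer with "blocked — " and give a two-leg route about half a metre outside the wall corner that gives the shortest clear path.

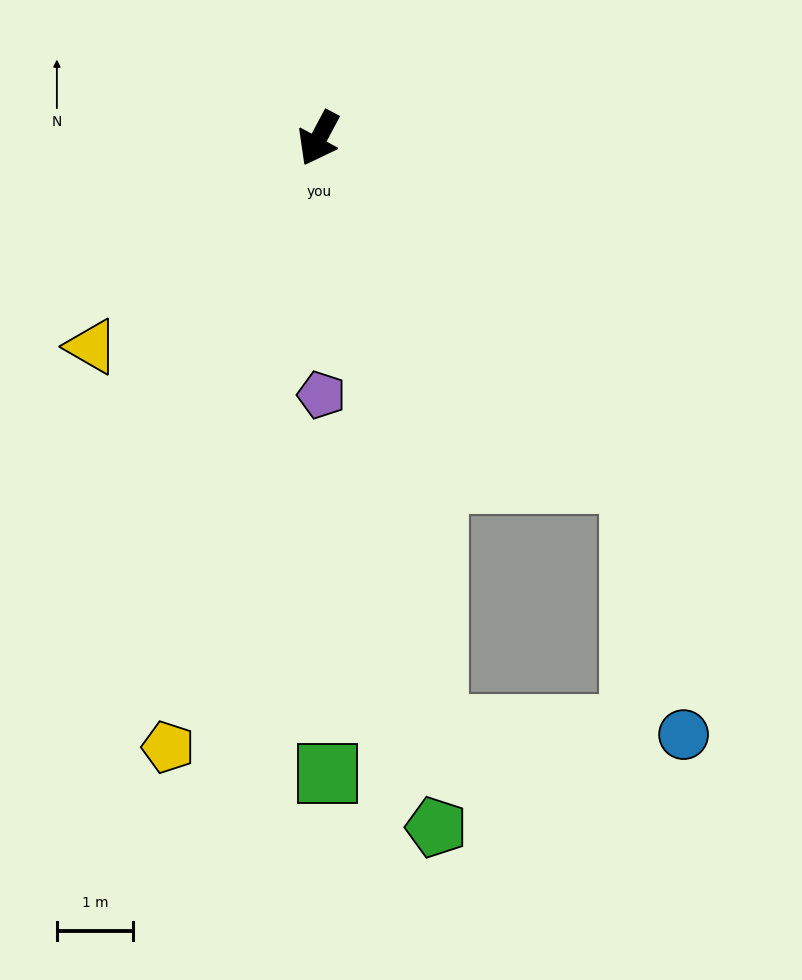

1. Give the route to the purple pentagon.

turn left 29°, forward 3.4 m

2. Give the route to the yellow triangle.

turn right 19°, forward 4.0 m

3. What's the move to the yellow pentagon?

turn left 14°, forward 8.2 m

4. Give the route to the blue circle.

blocked — turn left 71°, forward 6.1 m, then turn right 32°, forward 3.4 m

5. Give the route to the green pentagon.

turn left 38°, forward 9.1 m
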